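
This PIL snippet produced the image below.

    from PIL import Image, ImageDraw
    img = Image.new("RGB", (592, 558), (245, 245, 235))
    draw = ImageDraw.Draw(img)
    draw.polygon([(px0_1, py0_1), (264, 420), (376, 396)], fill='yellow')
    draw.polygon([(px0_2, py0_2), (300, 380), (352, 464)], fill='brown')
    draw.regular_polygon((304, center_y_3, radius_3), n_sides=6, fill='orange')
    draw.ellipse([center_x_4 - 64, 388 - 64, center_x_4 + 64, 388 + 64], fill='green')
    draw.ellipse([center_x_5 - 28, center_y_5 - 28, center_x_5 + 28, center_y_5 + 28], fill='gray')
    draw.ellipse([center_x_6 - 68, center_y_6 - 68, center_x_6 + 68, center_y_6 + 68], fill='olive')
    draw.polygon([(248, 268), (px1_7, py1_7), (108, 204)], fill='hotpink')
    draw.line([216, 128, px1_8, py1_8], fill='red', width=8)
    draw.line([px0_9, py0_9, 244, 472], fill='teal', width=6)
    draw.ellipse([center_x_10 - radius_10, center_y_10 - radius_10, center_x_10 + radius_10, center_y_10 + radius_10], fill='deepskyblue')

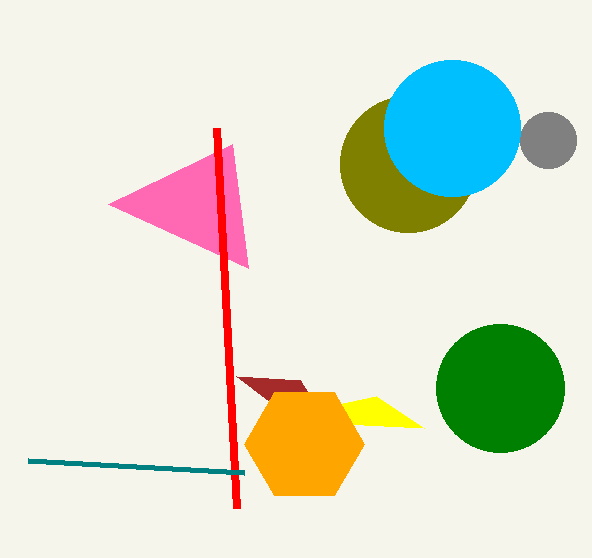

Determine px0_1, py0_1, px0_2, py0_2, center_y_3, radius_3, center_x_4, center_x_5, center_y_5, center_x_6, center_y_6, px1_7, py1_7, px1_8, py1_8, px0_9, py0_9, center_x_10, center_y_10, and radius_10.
px0_1 = 424
py0_1 = 428
px0_2 = 236
py0_2 = 376
center_y_3 = 444
radius_3 = 60
center_x_4 = 500
center_x_5 = 548
center_y_5 = 140
center_x_6 = 408
center_y_6 = 164
px1_7 = 232
py1_7 = 144
px1_8 = 236
py1_8 = 508
px0_9 = 28
py0_9 = 460
center_x_10 = 452
center_y_10 = 128
radius_10 = 68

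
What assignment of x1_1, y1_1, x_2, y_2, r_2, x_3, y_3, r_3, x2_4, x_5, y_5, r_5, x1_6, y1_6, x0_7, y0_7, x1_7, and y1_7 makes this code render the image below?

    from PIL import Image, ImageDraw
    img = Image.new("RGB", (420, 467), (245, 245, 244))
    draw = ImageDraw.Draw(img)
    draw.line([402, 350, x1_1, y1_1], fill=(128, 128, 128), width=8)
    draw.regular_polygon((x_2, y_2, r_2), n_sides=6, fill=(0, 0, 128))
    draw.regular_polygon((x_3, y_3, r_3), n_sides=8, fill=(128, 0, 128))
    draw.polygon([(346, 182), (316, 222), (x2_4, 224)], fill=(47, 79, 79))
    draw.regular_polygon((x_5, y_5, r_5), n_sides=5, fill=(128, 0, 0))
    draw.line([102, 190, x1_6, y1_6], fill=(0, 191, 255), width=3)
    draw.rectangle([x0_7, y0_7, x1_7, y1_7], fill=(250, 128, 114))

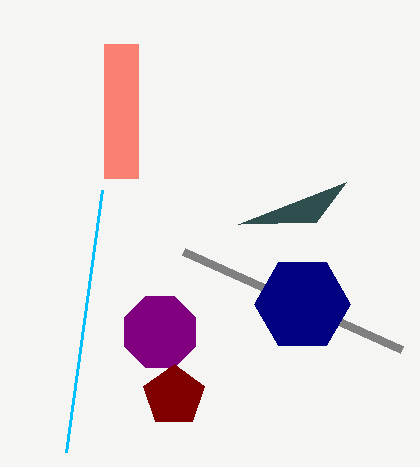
x1_1 = 184, y1_1 = 252, x_2 = 302, y_2 = 304, r_2 = 48, x_3 = 160, y_3 = 332, r_3 = 38, x2_4 = 238, x_5 = 174, y_5 = 396, r_5 = 32, x1_6 = 66, y1_6 = 452, x0_7 = 104, y0_7 = 44, x1_7 = 138, y1_7 = 178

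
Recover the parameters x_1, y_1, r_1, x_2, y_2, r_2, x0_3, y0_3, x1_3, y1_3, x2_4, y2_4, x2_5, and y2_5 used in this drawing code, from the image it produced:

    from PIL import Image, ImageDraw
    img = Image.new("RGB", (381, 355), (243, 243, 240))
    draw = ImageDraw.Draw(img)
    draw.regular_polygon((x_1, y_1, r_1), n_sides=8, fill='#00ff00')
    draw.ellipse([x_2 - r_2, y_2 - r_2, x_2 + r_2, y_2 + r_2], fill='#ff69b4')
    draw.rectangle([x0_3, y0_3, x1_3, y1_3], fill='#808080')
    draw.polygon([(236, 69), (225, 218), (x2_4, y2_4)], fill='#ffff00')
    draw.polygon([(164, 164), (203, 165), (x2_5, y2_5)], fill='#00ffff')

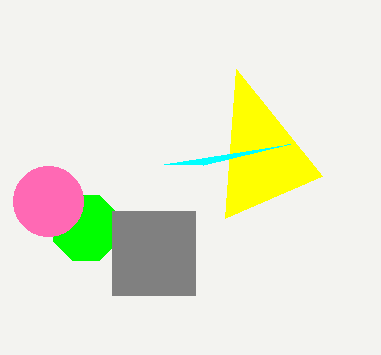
x_1 = 86; y_1 = 228; r_1 = 35; x_2 = 48; y_2 = 201; r_2 = 35; x0_3 = 112; y0_3 = 211; x1_3 = 195; y1_3 = 295; x2_4 = 322; y2_4 = 176; x2_5 = 290; y2_5 = 144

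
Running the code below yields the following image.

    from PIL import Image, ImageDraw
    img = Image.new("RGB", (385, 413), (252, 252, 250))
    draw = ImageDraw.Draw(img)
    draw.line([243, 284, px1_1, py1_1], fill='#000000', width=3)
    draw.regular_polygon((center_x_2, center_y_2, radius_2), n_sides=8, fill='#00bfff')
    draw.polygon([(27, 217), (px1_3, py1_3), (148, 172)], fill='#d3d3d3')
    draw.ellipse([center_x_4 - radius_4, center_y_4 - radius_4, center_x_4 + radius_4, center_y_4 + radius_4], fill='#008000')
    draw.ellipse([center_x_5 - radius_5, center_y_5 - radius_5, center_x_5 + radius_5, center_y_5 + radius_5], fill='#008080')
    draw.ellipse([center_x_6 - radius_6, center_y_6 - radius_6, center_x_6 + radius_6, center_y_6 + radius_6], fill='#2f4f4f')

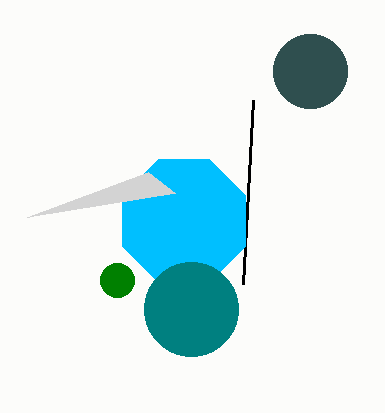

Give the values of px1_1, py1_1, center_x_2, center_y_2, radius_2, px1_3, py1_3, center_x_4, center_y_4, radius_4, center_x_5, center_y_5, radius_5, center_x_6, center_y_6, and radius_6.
px1_1 = 253
py1_1 = 100
center_x_2 = 184
center_y_2 = 221
radius_2 = 67
px1_3 = 175
py1_3 = 193
center_x_4 = 117
center_y_4 = 280
radius_4 = 17
center_x_5 = 191
center_y_5 = 309
radius_5 = 47
center_x_6 = 310
center_y_6 = 71
radius_6 = 37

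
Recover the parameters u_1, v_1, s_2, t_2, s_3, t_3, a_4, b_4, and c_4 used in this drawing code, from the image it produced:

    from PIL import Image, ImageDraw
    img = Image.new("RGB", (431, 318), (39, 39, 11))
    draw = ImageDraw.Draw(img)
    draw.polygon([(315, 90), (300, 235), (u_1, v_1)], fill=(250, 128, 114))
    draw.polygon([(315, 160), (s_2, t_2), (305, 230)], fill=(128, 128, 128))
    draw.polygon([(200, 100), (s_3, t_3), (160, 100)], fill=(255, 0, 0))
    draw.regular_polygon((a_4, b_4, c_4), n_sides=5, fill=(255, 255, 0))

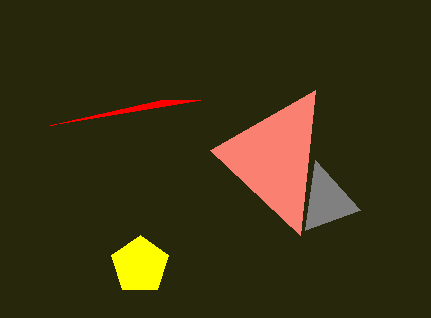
u_1 = 210
v_1 = 150
s_2 = 360
t_2 = 210
s_3 = 50
t_3 = 125
a_4 = 140
b_4 = 265
c_4 = 30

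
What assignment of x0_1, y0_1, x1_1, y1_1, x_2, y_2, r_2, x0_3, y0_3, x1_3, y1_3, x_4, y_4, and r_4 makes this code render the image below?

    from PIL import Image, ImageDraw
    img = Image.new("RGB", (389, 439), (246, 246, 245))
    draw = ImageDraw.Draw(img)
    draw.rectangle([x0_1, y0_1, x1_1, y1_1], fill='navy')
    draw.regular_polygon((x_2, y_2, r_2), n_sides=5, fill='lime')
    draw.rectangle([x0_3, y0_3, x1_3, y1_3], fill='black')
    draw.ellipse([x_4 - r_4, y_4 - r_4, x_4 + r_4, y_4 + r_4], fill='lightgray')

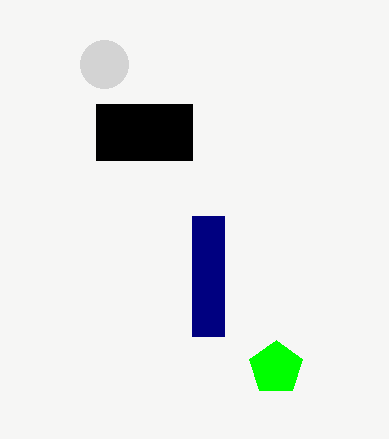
x0_1 = 192
y0_1 = 216
x1_1 = 224
y1_1 = 336
x_2 = 276
y_2 = 368
r_2 = 28
x0_3 = 96
y0_3 = 104
x1_3 = 192
y1_3 = 160
x_4 = 104
y_4 = 64
r_4 = 24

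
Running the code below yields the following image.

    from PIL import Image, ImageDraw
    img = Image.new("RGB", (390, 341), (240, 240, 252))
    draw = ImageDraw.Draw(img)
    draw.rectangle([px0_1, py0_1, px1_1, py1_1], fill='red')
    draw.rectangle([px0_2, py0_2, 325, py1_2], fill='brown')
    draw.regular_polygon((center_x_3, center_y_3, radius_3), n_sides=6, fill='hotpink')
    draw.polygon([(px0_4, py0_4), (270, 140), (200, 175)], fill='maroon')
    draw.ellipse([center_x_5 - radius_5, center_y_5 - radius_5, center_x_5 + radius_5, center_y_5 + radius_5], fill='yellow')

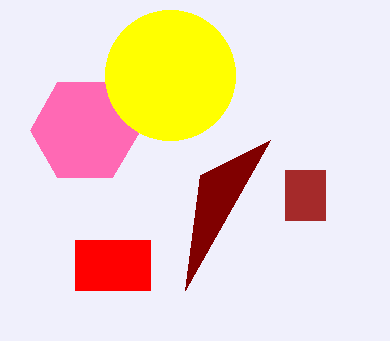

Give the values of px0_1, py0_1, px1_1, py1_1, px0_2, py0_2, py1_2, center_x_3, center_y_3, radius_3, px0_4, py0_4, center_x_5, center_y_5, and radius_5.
px0_1 = 75; py0_1 = 240; px1_1 = 150; py1_1 = 290; px0_2 = 285; py0_2 = 170; py1_2 = 220; center_x_3 = 85; center_y_3 = 130; radius_3 = 55; px0_4 = 185; py0_4 = 290; center_x_5 = 170; center_y_5 = 75; radius_5 = 65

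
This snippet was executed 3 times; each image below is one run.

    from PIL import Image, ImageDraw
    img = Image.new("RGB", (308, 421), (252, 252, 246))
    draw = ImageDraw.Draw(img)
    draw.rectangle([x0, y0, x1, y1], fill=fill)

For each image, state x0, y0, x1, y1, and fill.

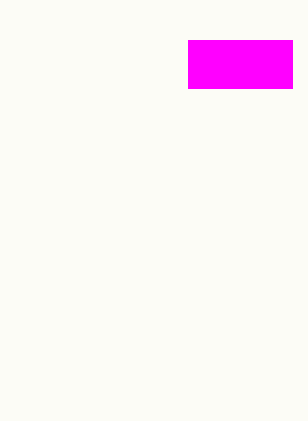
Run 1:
x0 = 188; y0 = 40; x1 = 292; y1 = 88; fill = 'magenta'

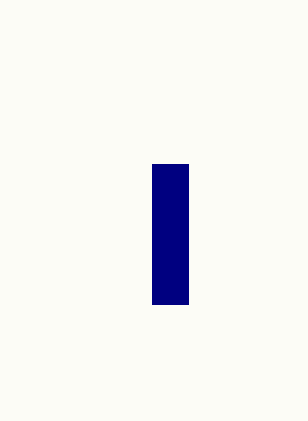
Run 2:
x0 = 152; y0 = 164; x1 = 188; y1 = 304; fill = 'navy'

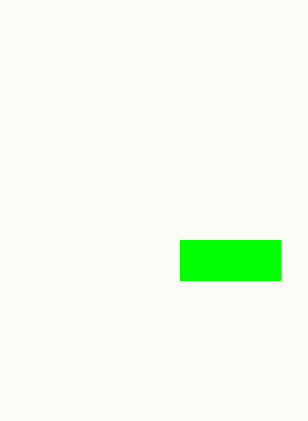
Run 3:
x0 = 180; y0 = 240; x1 = 280; y1 = 280; fill = 'lime'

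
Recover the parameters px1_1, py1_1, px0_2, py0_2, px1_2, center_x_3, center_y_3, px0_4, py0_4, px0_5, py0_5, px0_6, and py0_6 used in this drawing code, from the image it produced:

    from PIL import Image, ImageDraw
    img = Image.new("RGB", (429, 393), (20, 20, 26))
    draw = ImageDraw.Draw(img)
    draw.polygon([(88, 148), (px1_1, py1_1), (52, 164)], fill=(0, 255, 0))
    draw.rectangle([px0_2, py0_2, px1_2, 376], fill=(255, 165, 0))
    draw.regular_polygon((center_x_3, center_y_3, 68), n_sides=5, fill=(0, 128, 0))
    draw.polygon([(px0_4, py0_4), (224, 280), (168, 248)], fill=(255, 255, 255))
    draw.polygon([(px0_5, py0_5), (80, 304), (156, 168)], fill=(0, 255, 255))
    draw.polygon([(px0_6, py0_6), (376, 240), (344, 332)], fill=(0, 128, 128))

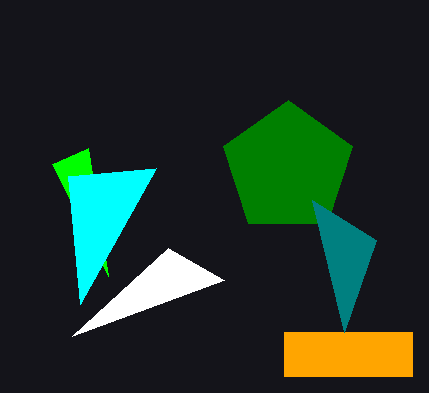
px1_1 = 108
py1_1 = 276
px0_2 = 284
py0_2 = 332
px1_2 = 412
center_x_3 = 288
center_y_3 = 168
px0_4 = 72
py0_4 = 336
px0_5 = 68
py0_5 = 176
px0_6 = 312
py0_6 = 200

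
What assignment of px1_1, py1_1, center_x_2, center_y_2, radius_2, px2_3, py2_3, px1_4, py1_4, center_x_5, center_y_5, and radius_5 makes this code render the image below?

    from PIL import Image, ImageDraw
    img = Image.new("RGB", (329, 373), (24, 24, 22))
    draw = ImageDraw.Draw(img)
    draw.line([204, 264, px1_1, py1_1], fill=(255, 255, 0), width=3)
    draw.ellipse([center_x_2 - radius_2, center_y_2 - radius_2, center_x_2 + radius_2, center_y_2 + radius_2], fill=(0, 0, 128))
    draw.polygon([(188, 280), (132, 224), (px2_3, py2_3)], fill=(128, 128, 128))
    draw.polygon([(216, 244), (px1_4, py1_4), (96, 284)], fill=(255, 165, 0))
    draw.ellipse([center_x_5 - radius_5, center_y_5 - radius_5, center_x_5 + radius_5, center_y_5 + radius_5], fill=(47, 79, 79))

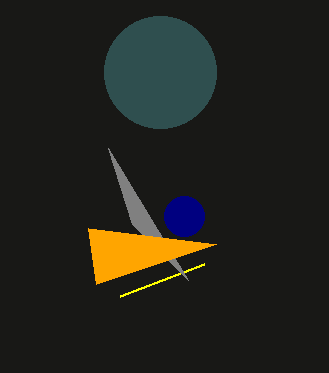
px1_1 = 120
py1_1 = 296
center_x_2 = 184
center_y_2 = 216
radius_2 = 20
px2_3 = 108
py2_3 = 148
px1_4 = 88
py1_4 = 228
center_x_5 = 160
center_y_5 = 72
radius_5 = 56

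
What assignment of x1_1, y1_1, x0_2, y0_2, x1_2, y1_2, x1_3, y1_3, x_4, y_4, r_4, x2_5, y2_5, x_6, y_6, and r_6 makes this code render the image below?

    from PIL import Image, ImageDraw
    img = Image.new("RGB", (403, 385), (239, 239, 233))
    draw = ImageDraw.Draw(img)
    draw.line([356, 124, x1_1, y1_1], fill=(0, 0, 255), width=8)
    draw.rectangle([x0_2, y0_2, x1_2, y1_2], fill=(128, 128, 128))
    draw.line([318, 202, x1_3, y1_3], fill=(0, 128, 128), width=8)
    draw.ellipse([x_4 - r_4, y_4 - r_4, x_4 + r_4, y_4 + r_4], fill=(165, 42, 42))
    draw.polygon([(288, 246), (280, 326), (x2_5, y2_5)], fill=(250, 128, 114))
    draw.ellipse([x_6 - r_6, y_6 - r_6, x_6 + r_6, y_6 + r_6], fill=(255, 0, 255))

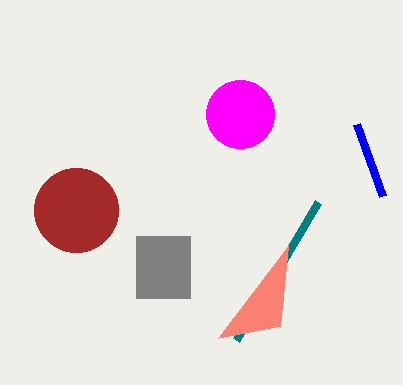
x1_1 = 382
y1_1 = 196
x0_2 = 136
y0_2 = 236
x1_2 = 190
y1_2 = 298
x1_3 = 236
y1_3 = 340
x_4 = 76
y_4 = 210
r_4 = 42
x2_5 = 218
y2_5 = 338
x_6 = 240
y_6 = 114
r_6 = 34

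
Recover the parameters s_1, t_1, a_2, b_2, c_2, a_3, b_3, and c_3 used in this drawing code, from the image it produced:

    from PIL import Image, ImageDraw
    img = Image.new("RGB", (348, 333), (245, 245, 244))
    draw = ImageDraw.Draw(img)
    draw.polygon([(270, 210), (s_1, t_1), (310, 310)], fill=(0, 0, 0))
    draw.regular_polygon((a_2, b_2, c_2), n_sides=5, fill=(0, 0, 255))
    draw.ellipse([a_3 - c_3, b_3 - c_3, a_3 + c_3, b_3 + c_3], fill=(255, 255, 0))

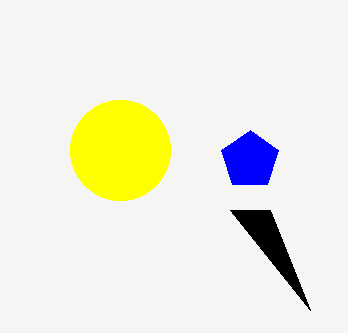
s_1 = 230
t_1 = 210
a_2 = 250
b_2 = 160
c_2 = 30
a_3 = 120
b_3 = 150
c_3 = 50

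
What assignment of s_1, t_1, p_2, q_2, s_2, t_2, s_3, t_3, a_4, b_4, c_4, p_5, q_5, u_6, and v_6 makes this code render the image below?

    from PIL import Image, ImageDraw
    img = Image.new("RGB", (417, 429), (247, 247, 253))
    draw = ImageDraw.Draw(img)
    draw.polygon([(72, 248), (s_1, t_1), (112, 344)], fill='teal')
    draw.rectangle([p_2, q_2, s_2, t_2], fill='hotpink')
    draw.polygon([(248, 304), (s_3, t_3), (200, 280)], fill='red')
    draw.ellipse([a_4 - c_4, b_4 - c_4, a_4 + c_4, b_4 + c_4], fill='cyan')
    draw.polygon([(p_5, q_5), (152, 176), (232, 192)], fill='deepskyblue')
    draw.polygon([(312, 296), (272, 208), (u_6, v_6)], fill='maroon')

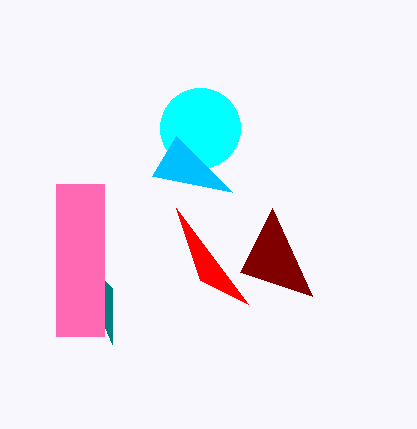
s_1 = 112
t_1 = 288
p_2 = 56
q_2 = 184
s_2 = 104
t_2 = 336
s_3 = 176
t_3 = 208
a_4 = 200
b_4 = 128
c_4 = 40
p_5 = 176
q_5 = 136
u_6 = 240
v_6 = 272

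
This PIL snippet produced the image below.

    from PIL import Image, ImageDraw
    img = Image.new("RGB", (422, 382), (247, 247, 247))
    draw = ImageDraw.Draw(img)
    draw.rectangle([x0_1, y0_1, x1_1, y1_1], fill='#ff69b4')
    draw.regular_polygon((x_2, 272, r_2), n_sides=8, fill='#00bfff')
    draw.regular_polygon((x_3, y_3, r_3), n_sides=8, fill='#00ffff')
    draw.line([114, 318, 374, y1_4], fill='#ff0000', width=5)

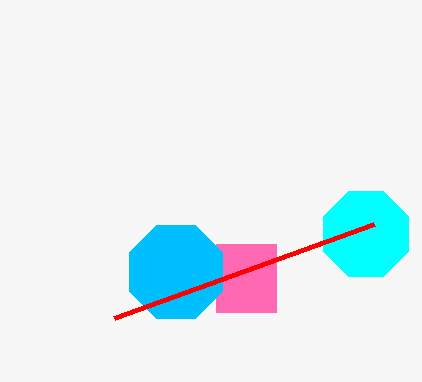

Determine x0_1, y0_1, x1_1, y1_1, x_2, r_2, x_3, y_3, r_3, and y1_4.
x0_1 = 216, y0_1 = 244, x1_1 = 276, y1_1 = 312, x_2 = 176, r_2 = 50, x_3 = 366, y_3 = 234, r_3 = 46, y1_4 = 224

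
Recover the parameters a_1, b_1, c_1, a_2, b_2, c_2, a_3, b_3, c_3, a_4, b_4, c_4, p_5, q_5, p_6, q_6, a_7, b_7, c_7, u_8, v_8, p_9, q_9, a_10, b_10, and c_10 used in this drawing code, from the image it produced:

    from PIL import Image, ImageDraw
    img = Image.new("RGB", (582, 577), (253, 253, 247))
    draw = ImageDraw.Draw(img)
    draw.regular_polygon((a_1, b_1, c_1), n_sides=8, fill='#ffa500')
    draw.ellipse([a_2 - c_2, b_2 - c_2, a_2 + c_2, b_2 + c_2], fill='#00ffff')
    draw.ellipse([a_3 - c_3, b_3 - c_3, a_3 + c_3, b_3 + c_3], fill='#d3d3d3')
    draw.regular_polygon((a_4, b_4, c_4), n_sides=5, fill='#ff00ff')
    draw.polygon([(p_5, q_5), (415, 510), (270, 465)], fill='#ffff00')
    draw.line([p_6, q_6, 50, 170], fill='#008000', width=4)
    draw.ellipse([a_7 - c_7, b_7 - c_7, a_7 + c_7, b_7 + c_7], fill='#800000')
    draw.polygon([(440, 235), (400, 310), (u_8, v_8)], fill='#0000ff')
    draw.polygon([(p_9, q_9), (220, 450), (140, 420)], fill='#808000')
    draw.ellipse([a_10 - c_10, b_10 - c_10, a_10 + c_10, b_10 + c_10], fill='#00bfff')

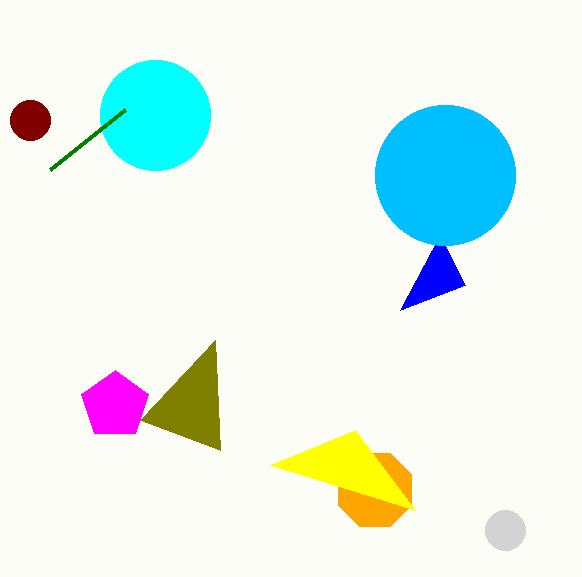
a_1 = 375; b_1 = 490; c_1 = 40; a_2 = 155; b_2 = 115; c_2 = 55; a_3 = 505; b_3 = 530; c_3 = 20; a_4 = 115; b_4 = 405; c_4 = 35; p_5 = 355; q_5 = 430; p_6 = 125; q_6 = 110; a_7 = 30; b_7 = 120; c_7 = 20; u_8 = 465; v_8 = 285; p_9 = 215; q_9 = 340; a_10 = 445; b_10 = 175; c_10 = 70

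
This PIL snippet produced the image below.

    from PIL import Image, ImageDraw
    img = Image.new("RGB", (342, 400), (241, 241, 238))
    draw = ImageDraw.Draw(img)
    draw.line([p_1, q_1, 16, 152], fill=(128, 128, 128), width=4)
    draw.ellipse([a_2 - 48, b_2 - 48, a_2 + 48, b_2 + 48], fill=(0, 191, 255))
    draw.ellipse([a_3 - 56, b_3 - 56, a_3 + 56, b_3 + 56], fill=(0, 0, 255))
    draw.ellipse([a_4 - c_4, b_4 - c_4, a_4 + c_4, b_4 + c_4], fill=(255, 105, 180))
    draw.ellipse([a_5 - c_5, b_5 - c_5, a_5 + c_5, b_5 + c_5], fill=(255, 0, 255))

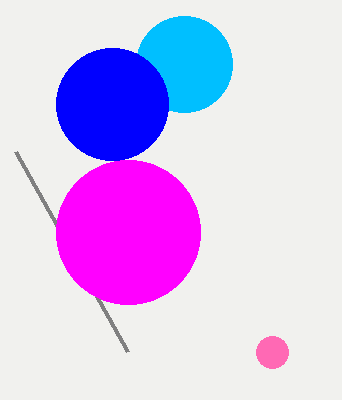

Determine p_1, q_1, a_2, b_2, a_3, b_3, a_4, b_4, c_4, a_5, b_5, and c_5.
p_1 = 128; q_1 = 352; a_2 = 184; b_2 = 64; a_3 = 112; b_3 = 104; a_4 = 272; b_4 = 352; c_4 = 16; a_5 = 128; b_5 = 232; c_5 = 72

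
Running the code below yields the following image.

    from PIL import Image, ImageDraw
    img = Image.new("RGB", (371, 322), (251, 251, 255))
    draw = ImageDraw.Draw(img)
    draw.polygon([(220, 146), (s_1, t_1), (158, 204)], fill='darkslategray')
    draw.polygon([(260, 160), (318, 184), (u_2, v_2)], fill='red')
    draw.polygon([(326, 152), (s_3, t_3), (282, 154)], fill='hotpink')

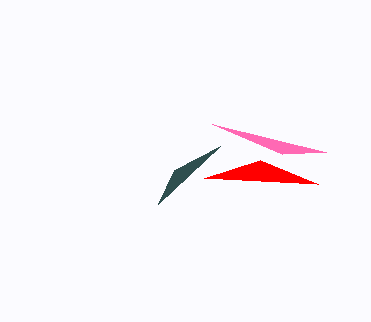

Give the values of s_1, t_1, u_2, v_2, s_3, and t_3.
s_1 = 174, t_1 = 170, u_2 = 204, v_2 = 178, s_3 = 212, t_3 = 124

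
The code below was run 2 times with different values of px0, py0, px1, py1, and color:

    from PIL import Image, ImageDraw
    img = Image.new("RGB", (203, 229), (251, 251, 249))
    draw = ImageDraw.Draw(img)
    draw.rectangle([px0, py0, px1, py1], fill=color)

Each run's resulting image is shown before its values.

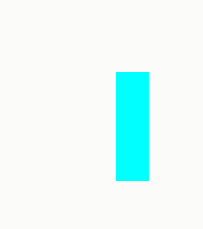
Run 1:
px0 = 116; py0 = 72; px1 = 148; py1 = 180; color = 'cyan'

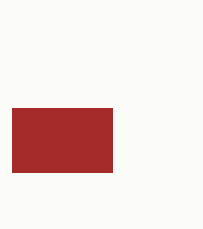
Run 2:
px0 = 12; py0 = 108; px1 = 112; py1 = 172; color = 'brown'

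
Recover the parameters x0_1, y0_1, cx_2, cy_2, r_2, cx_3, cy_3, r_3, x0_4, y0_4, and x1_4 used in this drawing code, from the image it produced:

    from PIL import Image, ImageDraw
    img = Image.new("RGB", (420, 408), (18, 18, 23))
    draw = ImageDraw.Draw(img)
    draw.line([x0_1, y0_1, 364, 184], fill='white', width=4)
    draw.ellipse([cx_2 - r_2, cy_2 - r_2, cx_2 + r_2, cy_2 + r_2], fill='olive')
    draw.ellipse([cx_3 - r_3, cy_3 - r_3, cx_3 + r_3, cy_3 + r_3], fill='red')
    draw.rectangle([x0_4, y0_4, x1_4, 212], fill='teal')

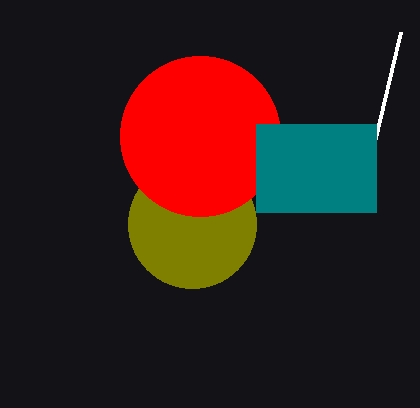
x0_1 = 400, y0_1 = 32, cx_2 = 192, cy_2 = 224, r_2 = 64, cx_3 = 200, cy_3 = 136, r_3 = 80, x0_4 = 256, y0_4 = 124, x1_4 = 376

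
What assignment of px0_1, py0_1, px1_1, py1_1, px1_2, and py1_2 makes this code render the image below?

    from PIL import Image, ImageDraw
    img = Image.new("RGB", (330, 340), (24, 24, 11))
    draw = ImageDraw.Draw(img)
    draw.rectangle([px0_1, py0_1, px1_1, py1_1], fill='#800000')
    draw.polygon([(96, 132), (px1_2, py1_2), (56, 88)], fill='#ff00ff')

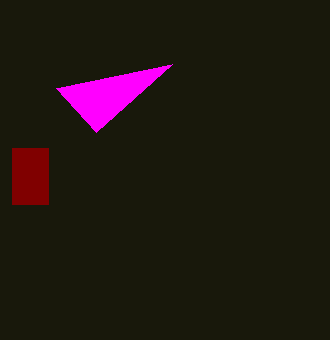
px0_1 = 12, py0_1 = 148, px1_1 = 48, py1_1 = 204, px1_2 = 172, py1_2 = 64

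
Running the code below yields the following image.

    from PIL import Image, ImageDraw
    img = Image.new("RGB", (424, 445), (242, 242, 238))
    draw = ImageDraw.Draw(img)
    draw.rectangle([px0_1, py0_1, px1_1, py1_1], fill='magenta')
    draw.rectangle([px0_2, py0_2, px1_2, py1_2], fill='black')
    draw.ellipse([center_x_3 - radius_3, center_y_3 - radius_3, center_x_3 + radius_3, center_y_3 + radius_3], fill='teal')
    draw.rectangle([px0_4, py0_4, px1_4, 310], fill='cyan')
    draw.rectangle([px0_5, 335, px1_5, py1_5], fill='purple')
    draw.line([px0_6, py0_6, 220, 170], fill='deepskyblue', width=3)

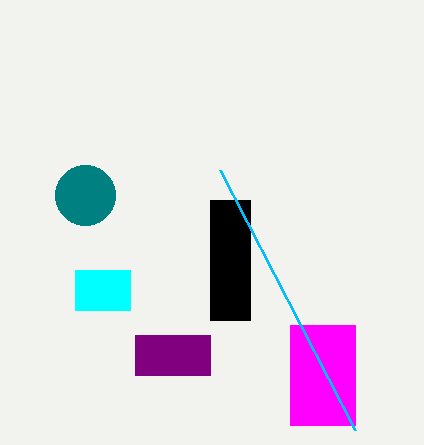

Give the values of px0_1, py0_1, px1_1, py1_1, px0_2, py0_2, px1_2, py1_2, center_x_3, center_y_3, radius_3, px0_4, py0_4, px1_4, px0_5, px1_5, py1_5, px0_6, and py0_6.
px0_1 = 290
py0_1 = 325
px1_1 = 355
py1_1 = 425
px0_2 = 210
py0_2 = 200
px1_2 = 250
py1_2 = 320
center_x_3 = 85
center_y_3 = 195
radius_3 = 30
px0_4 = 75
py0_4 = 270
px1_4 = 130
px0_5 = 135
px1_5 = 210
py1_5 = 375
px0_6 = 355
py0_6 = 430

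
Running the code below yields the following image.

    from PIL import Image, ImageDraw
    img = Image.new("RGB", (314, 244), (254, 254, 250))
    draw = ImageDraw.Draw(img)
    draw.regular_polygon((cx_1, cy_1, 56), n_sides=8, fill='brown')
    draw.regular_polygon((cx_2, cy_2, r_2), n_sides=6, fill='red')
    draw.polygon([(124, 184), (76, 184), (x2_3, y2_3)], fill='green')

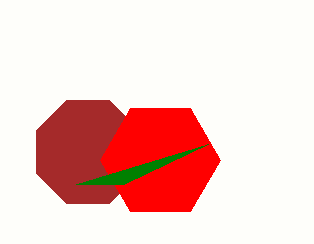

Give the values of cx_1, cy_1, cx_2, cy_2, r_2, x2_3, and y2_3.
cx_1 = 88
cy_1 = 152
cx_2 = 160
cy_2 = 160
r_2 = 60
x2_3 = 208
y2_3 = 144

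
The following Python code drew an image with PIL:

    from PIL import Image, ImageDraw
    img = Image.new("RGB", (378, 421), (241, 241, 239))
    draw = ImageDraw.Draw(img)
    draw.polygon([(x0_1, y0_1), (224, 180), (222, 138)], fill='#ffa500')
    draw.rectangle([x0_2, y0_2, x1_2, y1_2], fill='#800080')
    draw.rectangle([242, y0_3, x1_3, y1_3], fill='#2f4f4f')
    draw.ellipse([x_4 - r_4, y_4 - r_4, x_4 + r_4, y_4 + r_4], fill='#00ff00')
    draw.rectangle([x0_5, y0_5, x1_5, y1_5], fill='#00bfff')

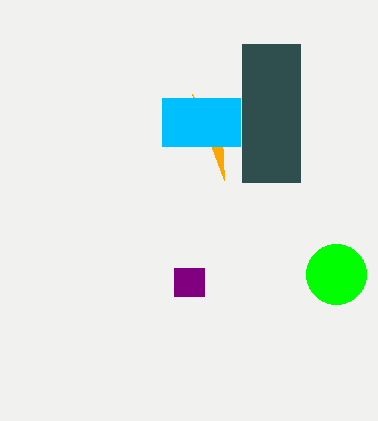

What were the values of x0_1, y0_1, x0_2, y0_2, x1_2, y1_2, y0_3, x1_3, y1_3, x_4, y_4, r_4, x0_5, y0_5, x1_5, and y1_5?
x0_1 = 192; y0_1 = 94; x0_2 = 174; y0_2 = 268; x1_2 = 204; y1_2 = 296; y0_3 = 44; x1_3 = 300; y1_3 = 182; x_4 = 336; y_4 = 274; r_4 = 30; x0_5 = 162; y0_5 = 98; x1_5 = 240; y1_5 = 146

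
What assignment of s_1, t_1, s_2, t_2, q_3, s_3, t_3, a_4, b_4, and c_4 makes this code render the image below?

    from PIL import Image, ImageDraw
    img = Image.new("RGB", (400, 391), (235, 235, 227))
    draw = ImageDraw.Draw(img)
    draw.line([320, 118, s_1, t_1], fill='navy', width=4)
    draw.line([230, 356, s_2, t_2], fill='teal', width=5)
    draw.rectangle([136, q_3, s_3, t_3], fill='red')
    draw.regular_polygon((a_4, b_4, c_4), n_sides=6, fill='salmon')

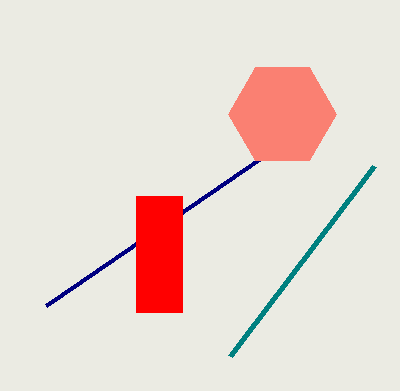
s_1 = 46
t_1 = 306
s_2 = 374
t_2 = 166
q_3 = 196
s_3 = 182
t_3 = 312
a_4 = 282
b_4 = 114
c_4 = 54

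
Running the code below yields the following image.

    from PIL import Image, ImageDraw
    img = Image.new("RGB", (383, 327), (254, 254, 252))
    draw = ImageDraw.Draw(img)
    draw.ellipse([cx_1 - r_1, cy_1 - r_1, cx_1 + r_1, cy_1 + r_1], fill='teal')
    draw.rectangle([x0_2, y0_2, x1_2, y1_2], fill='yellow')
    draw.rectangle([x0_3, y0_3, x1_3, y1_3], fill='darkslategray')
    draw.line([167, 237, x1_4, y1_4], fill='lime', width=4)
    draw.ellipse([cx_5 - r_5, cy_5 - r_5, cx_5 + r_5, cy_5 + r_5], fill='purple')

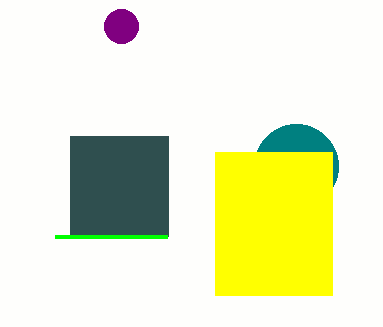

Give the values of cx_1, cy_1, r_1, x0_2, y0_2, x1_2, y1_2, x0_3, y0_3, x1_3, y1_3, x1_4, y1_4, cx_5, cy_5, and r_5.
cx_1 = 296, cy_1 = 166, r_1 = 42, x0_2 = 215, y0_2 = 152, x1_2 = 332, y1_2 = 295, x0_3 = 70, y0_3 = 136, x1_3 = 168, y1_3 = 236, x1_4 = 55, y1_4 = 237, cx_5 = 121, cy_5 = 26, r_5 = 17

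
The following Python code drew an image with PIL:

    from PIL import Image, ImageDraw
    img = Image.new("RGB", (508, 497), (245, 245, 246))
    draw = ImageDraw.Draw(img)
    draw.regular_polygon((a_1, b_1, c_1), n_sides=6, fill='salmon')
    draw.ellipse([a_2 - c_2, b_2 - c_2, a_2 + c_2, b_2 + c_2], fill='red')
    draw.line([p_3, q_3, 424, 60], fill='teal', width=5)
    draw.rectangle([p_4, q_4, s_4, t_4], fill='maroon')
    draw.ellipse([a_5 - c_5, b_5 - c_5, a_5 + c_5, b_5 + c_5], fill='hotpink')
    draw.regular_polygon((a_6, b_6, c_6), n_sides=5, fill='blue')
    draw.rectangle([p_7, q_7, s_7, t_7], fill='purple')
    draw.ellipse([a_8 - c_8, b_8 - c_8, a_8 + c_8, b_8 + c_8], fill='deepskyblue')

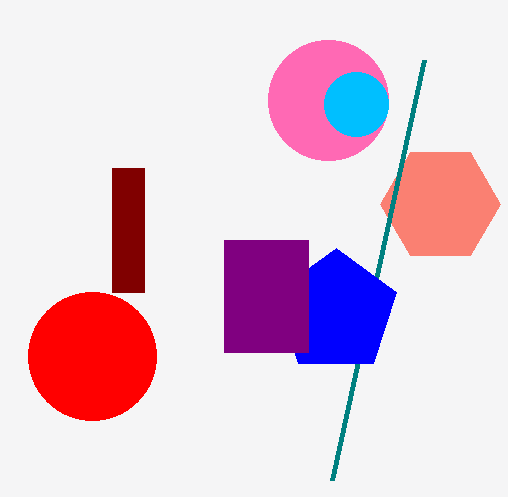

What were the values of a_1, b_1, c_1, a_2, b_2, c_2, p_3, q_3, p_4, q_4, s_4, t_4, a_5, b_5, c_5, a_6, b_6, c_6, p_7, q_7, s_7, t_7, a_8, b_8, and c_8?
a_1 = 440
b_1 = 204
c_1 = 60
a_2 = 92
b_2 = 356
c_2 = 64
p_3 = 332
q_3 = 480
p_4 = 112
q_4 = 168
s_4 = 144
t_4 = 292
a_5 = 328
b_5 = 100
c_5 = 60
a_6 = 336
b_6 = 312
c_6 = 64
p_7 = 224
q_7 = 240
s_7 = 308
t_7 = 352
a_8 = 356
b_8 = 104
c_8 = 32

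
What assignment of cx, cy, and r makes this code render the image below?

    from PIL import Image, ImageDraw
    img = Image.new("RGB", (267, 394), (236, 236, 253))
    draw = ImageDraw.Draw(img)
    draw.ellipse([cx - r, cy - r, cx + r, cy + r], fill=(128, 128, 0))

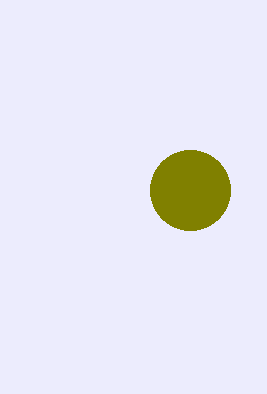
cx = 190, cy = 190, r = 40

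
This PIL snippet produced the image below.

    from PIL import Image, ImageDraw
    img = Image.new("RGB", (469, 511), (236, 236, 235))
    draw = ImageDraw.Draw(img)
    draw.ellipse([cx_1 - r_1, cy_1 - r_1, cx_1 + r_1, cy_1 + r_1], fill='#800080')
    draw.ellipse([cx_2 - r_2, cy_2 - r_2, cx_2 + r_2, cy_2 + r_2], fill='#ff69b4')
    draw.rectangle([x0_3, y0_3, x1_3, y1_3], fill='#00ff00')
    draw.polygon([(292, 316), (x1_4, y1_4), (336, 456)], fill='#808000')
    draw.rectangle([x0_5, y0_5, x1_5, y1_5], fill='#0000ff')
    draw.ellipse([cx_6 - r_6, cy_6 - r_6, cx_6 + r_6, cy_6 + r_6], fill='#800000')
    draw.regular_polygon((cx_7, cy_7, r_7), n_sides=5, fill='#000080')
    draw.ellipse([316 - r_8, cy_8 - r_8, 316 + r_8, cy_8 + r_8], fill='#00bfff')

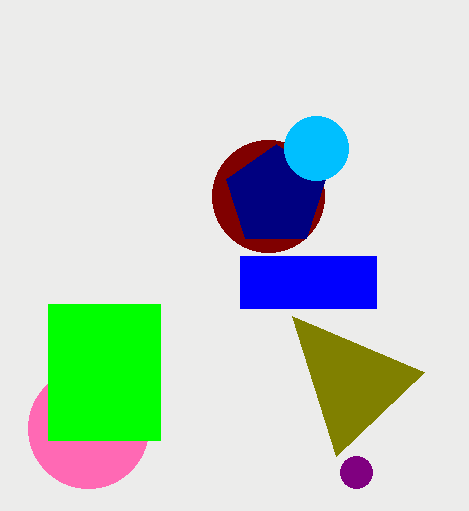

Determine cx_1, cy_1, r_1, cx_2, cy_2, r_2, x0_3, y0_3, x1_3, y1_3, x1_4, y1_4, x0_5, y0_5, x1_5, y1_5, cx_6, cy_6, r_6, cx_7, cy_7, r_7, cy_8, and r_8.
cx_1 = 356, cy_1 = 472, r_1 = 16, cx_2 = 88, cy_2 = 428, r_2 = 60, x0_3 = 48, y0_3 = 304, x1_3 = 160, y1_3 = 440, x1_4 = 424, y1_4 = 372, x0_5 = 240, y0_5 = 256, x1_5 = 376, y1_5 = 308, cx_6 = 268, cy_6 = 196, r_6 = 56, cx_7 = 276, cy_7 = 196, r_7 = 52, cy_8 = 148, r_8 = 32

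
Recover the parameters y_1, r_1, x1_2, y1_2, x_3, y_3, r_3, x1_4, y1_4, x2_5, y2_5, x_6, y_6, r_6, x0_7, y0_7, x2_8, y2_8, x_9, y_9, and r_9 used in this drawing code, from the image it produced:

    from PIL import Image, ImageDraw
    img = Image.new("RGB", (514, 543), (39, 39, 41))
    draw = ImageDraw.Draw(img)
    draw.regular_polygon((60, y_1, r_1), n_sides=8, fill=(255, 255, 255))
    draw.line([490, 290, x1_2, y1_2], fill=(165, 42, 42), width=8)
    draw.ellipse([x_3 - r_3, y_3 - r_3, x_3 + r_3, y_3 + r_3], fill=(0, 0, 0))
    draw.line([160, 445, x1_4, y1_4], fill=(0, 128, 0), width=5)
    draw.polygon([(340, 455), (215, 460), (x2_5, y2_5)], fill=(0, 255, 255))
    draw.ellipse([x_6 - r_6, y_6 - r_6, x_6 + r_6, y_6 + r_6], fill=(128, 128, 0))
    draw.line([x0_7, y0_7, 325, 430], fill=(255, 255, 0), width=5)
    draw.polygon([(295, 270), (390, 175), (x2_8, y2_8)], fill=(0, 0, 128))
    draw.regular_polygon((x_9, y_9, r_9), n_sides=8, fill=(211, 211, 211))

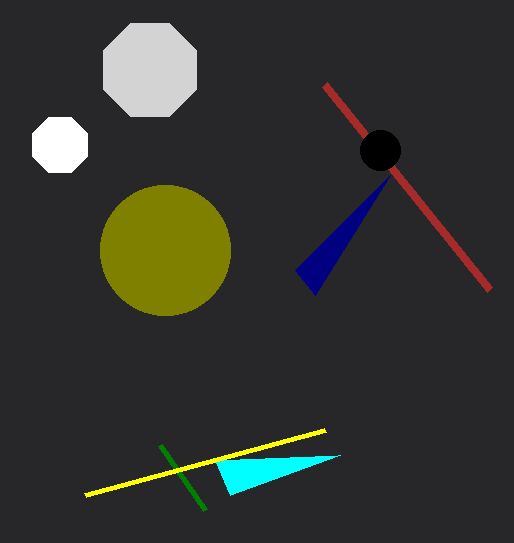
y_1 = 145; r_1 = 30; x1_2 = 325; y1_2 = 85; x_3 = 380; y_3 = 150; r_3 = 20; x1_4 = 205; y1_4 = 510; x2_5 = 230; y2_5 = 495; x_6 = 165; y_6 = 250; r_6 = 65; x0_7 = 85; y0_7 = 495; x2_8 = 315; y2_8 = 295; x_9 = 150; y_9 = 70; r_9 = 50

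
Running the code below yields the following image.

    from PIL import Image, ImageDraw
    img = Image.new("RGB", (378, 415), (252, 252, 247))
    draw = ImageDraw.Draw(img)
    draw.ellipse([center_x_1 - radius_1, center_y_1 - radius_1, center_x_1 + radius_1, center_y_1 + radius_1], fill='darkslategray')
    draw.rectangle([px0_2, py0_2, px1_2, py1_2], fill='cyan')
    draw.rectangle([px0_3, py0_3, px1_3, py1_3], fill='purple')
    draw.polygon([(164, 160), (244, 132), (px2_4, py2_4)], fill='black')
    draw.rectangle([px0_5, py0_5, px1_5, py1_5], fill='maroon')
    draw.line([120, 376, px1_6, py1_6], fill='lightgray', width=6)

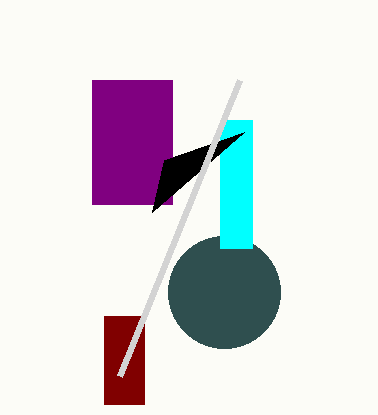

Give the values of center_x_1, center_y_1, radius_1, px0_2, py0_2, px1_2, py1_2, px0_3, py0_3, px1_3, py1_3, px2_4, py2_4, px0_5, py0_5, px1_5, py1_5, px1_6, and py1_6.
center_x_1 = 224
center_y_1 = 292
radius_1 = 56
px0_2 = 220
py0_2 = 120
px1_2 = 252
py1_2 = 248
px0_3 = 92
py0_3 = 80
px1_3 = 172
py1_3 = 204
px2_4 = 152
py2_4 = 212
px0_5 = 104
py0_5 = 316
px1_5 = 144
py1_5 = 404
px1_6 = 240
py1_6 = 80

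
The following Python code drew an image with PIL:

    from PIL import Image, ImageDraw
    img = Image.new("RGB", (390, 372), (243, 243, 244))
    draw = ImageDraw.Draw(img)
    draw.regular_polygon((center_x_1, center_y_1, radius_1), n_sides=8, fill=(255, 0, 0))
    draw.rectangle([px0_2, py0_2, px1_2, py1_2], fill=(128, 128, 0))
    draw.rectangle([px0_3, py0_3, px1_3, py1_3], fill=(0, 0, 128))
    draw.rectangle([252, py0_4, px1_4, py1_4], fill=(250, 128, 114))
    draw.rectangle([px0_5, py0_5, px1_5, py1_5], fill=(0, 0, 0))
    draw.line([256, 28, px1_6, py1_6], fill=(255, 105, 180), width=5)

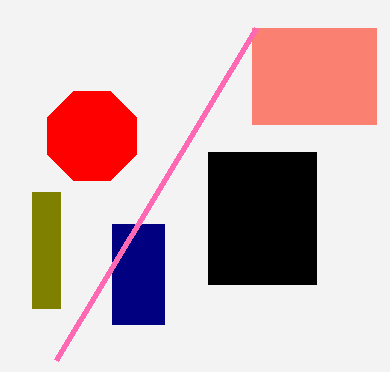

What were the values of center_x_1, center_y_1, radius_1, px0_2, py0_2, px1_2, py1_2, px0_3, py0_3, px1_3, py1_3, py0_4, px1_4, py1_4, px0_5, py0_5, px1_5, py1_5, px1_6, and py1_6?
center_x_1 = 92
center_y_1 = 136
radius_1 = 48
px0_2 = 32
py0_2 = 192
px1_2 = 60
py1_2 = 308
px0_3 = 112
py0_3 = 224
px1_3 = 164
py1_3 = 324
py0_4 = 28
px1_4 = 376
py1_4 = 124
px0_5 = 208
py0_5 = 152
px1_5 = 316
py1_5 = 284
px1_6 = 56
py1_6 = 360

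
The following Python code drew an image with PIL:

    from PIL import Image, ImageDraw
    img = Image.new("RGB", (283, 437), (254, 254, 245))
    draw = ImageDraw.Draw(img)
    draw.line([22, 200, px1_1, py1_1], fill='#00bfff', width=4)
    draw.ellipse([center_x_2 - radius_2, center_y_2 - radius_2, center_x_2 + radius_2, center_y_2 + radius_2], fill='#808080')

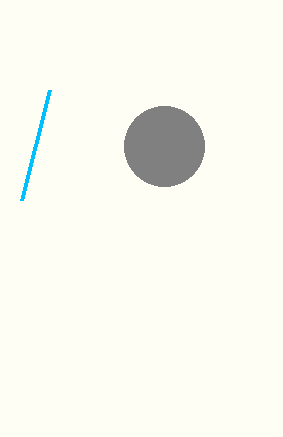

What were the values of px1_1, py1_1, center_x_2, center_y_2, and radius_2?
px1_1 = 50, py1_1 = 90, center_x_2 = 164, center_y_2 = 146, radius_2 = 40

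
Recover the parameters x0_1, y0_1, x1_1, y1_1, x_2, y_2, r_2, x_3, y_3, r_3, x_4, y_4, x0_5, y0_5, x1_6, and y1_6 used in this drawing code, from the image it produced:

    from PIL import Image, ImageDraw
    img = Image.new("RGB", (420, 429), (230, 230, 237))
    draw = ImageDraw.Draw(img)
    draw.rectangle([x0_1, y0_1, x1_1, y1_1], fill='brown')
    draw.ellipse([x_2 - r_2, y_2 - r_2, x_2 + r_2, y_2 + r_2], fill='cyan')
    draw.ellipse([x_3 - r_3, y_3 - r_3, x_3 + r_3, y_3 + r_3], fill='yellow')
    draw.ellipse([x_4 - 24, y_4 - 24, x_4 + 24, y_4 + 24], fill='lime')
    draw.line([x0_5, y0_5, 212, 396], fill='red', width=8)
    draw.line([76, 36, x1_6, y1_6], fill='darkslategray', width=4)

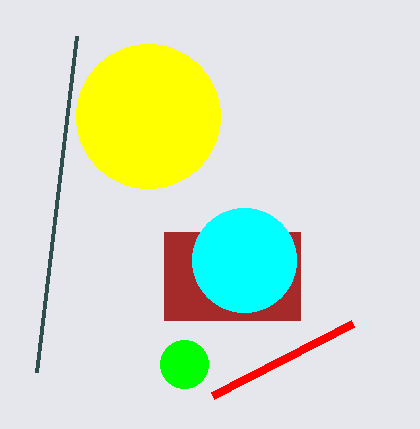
x0_1 = 164; y0_1 = 232; x1_1 = 300; y1_1 = 320; x_2 = 244; y_2 = 260; r_2 = 52; x_3 = 148; y_3 = 116; r_3 = 72; x_4 = 184; y_4 = 364; x0_5 = 352; y0_5 = 324; x1_6 = 36; y1_6 = 372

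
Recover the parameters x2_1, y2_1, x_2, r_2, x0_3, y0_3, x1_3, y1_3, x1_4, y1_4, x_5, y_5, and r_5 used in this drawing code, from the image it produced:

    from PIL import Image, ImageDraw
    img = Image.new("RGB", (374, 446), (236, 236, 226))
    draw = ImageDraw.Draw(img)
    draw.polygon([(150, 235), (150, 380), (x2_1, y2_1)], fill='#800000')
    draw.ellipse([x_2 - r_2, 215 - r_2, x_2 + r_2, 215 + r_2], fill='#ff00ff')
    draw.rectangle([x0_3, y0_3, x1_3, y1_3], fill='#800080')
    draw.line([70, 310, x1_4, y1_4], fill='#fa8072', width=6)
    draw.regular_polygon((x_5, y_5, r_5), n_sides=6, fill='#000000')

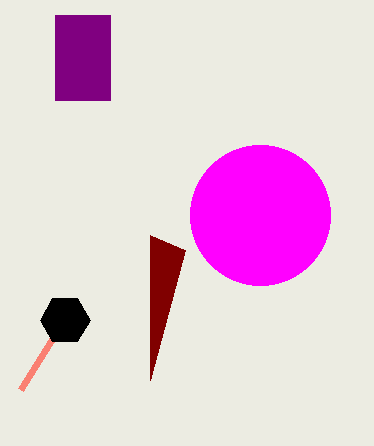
x2_1 = 185
y2_1 = 250
x_2 = 260
r_2 = 70
x0_3 = 55
y0_3 = 15
x1_3 = 110
y1_3 = 100
x1_4 = 20
y1_4 = 390
x_5 = 65
y_5 = 320
r_5 = 25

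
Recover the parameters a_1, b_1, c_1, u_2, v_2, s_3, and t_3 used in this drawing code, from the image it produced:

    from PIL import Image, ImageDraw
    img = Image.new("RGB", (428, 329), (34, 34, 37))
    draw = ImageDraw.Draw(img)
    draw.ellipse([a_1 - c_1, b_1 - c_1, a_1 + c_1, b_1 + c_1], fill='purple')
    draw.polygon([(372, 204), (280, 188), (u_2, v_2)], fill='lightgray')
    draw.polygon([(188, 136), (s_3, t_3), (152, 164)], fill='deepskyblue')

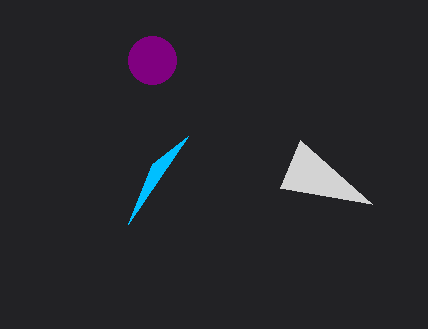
a_1 = 152, b_1 = 60, c_1 = 24, u_2 = 300, v_2 = 140, s_3 = 128, t_3 = 224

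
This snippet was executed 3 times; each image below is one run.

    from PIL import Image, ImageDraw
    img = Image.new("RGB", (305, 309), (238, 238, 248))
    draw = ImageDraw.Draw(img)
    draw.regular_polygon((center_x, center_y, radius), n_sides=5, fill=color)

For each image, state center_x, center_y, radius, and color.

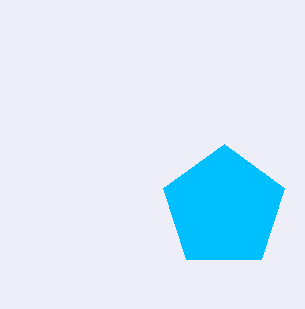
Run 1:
center_x = 224
center_y = 208
radius = 64
color = 'deepskyblue'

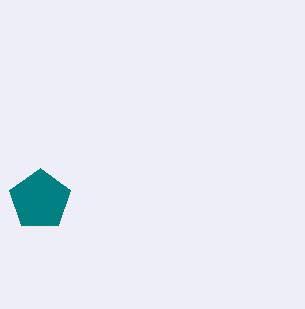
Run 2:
center_x = 40, center_y = 200, radius = 32, color = 'teal'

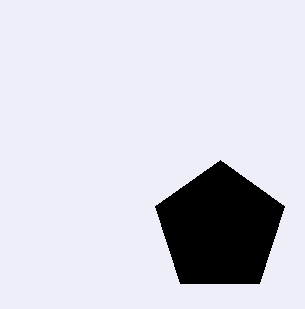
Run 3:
center_x = 220; center_y = 228; radius = 68; color = 'black'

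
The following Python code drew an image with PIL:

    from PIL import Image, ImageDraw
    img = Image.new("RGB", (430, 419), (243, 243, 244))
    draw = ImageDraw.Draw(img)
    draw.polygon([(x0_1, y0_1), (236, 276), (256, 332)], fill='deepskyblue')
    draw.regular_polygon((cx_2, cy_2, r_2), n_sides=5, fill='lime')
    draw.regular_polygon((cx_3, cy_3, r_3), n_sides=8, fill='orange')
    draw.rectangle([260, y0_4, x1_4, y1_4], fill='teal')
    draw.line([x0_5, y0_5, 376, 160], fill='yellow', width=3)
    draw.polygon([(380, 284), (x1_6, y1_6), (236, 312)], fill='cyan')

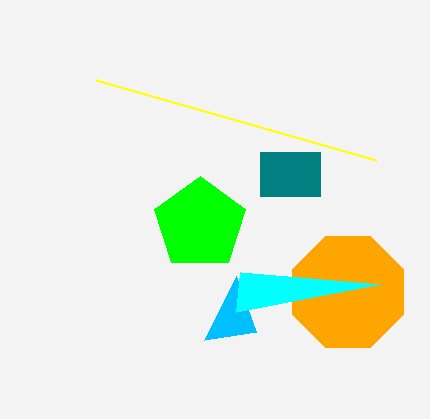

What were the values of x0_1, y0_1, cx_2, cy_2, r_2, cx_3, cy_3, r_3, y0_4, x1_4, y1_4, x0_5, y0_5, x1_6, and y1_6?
x0_1 = 204; y0_1 = 340; cx_2 = 200; cy_2 = 224; r_2 = 48; cx_3 = 348; cy_3 = 292; r_3 = 60; y0_4 = 152; x1_4 = 320; y1_4 = 196; x0_5 = 96; y0_5 = 80; x1_6 = 240; y1_6 = 272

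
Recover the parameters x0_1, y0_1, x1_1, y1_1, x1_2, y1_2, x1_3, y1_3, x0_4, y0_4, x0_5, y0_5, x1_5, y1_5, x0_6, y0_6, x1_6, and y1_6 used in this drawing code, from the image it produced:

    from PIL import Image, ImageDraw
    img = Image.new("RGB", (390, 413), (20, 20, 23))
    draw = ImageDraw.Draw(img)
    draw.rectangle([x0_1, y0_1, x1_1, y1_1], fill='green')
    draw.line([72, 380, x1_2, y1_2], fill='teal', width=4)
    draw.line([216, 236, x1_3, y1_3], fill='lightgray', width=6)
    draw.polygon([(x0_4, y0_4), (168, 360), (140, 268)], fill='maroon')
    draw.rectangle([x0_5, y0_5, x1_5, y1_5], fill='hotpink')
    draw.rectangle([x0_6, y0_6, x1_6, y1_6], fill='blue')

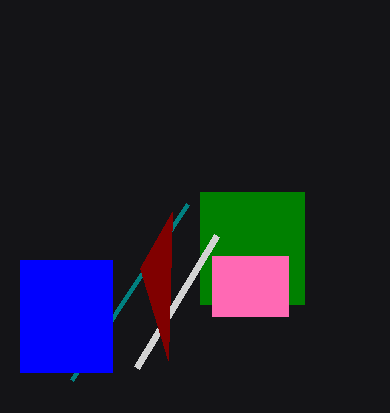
x0_1 = 200; y0_1 = 192; x1_1 = 304; y1_1 = 304; x1_2 = 188; y1_2 = 204; x1_3 = 136; y1_3 = 368; x0_4 = 172; y0_4 = 212; x0_5 = 212; y0_5 = 256; x1_5 = 288; y1_5 = 316; x0_6 = 20; y0_6 = 260; x1_6 = 112; y1_6 = 372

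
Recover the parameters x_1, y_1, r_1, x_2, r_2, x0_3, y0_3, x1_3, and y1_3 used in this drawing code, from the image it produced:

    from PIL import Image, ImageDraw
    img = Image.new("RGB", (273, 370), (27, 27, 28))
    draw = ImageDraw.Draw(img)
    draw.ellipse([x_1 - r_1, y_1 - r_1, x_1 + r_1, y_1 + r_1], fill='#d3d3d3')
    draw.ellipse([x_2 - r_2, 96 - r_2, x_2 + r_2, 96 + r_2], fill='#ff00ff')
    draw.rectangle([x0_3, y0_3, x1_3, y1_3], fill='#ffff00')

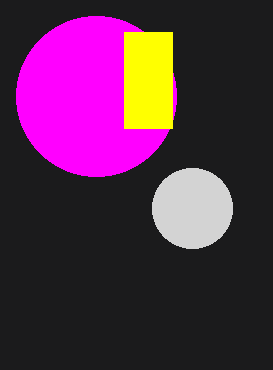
x_1 = 192; y_1 = 208; r_1 = 40; x_2 = 96; r_2 = 80; x0_3 = 124; y0_3 = 32; x1_3 = 172; y1_3 = 128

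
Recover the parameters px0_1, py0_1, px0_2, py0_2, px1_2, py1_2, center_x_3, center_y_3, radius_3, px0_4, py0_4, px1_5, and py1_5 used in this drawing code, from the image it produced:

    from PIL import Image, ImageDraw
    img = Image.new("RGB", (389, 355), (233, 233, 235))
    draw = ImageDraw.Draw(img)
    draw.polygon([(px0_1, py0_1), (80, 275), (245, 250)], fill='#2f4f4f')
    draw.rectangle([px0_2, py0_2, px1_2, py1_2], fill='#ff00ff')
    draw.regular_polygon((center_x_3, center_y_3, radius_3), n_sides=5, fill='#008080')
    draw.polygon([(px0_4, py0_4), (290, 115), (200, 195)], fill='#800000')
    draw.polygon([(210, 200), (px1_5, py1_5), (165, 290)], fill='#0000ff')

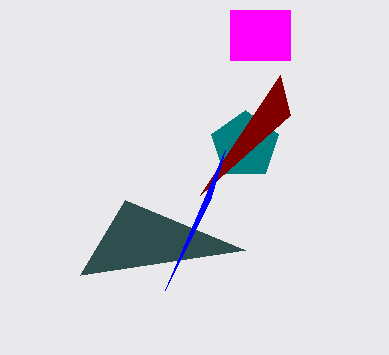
px0_1 = 125, py0_1 = 200, px0_2 = 230, py0_2 = 10, px1_2 = 290, py1_2 = 60, center_x_3 = 245, center_y_3 = 145, radius_3 = 35, px0_4 = 280, py0_4 = 75, px1_5 = 225, py1_5 = 150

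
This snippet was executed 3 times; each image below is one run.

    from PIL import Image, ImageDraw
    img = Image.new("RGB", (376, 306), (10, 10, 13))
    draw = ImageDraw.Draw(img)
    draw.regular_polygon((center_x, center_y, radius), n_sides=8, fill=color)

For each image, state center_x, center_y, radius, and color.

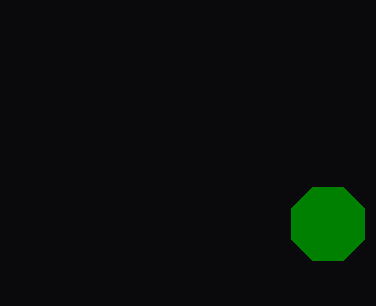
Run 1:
center_x = 328; center_y = 224; radius = 40; color = 'green'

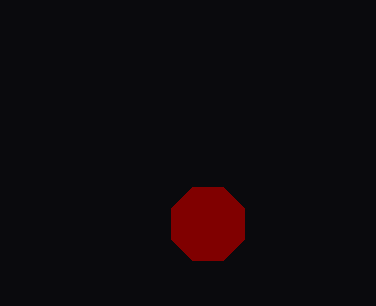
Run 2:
center_x = 208
center_y = 224
radius = 40
color = 'maroon'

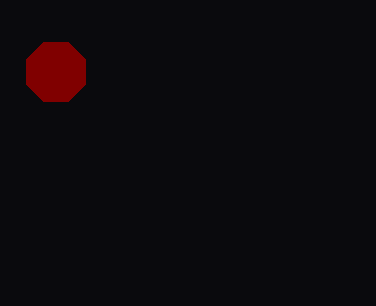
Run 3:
center_x = 56, center_y = 72, radius = 32, color = 'maroon'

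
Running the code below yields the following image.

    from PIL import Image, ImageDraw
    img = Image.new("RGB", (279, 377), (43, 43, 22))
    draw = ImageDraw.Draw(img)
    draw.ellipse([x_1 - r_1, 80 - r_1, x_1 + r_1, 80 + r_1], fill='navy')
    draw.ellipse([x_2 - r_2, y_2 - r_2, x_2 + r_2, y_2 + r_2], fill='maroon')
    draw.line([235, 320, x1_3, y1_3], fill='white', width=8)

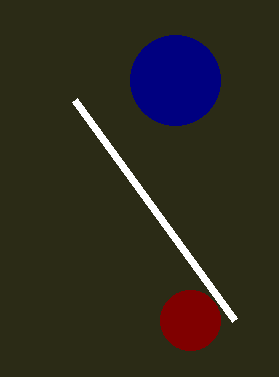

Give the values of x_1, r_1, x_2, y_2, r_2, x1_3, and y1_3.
x_1 = 175; r_1 = 45; x_2 = 190; y_2 = 320; r_2 = 30; x1_3 = 75; y1_3 = 100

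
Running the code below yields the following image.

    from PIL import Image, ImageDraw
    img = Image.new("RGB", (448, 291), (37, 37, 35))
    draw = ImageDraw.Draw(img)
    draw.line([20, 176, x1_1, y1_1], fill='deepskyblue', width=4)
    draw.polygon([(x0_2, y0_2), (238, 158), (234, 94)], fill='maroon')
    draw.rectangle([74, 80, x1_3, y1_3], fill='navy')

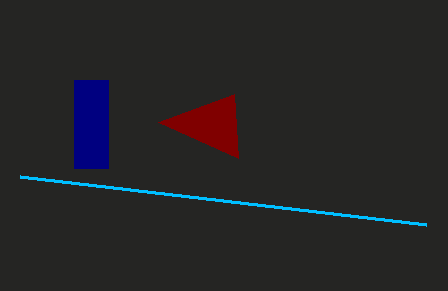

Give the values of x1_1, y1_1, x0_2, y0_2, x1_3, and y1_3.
x1_1 = 426; y1_1 = 224; x0_2 = 158; y0_2 = 122; x1_3 = 108; y1_3 = 168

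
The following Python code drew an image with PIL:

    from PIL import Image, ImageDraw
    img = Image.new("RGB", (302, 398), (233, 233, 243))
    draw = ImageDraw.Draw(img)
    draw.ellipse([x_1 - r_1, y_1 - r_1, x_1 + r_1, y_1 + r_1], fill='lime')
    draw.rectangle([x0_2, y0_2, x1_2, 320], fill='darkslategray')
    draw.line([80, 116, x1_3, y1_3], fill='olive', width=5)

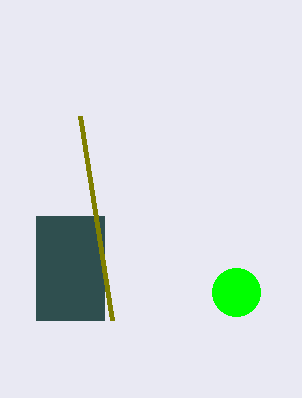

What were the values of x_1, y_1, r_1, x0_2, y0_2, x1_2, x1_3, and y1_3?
x_1 = 236
y_1 = 292
r_1 = 24
x0_2 = 36
y0_2 = 216
x1_2 = 104
x1_3 = 112
y1_3 = 320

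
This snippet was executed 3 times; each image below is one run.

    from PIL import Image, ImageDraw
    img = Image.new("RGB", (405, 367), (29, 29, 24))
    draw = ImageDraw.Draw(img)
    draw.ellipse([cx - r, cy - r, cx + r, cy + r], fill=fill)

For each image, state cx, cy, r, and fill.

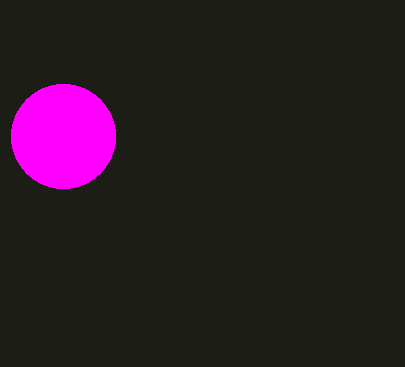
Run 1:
cx = 63, cy = 136, r = 52, fill = 'magenta'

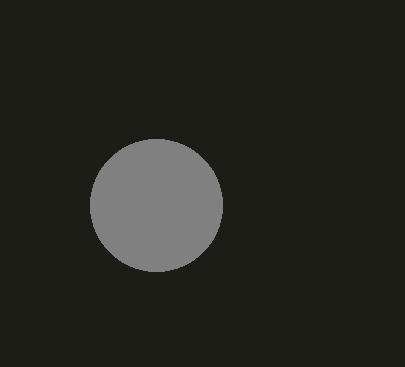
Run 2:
cx = 156, cy = 205, r = 66, fill = 'gray'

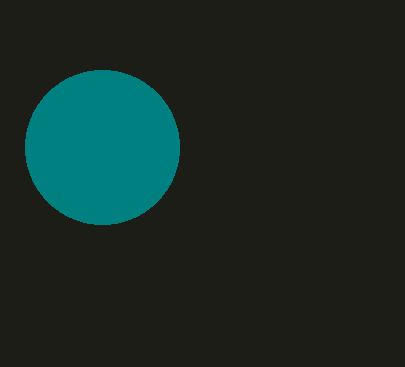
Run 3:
cx = 102; cy = 147; r = 77; fill = 'teal'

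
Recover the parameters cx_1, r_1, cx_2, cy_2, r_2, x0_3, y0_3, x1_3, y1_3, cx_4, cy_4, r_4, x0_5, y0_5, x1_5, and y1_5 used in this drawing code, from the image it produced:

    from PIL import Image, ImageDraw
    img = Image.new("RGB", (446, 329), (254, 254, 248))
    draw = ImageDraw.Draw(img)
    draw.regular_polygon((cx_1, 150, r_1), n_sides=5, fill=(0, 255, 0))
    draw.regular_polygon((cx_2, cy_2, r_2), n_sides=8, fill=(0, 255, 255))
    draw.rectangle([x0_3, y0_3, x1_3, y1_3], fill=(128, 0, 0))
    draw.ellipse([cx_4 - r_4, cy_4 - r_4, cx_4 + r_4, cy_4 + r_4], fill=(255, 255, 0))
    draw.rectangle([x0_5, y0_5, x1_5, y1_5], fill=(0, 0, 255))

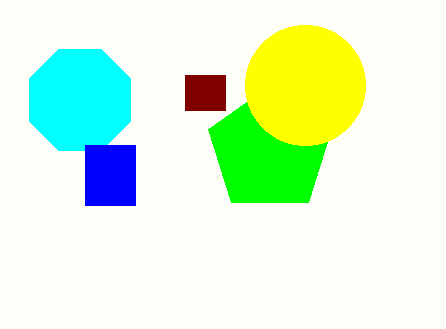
cx_1 = 270
r_1 = 65
cx_2 = 80
cy_2 = 100
r_2 = 55
x0_3 = 185
y0_3 = 75
x1_3 = 225
y1_3 = 110
cx_4 = 305
cy_4 = 85
r_4 = 60
x0_5 = 85
y0_5 = 145
x1_5 = 135
y1_5 = 205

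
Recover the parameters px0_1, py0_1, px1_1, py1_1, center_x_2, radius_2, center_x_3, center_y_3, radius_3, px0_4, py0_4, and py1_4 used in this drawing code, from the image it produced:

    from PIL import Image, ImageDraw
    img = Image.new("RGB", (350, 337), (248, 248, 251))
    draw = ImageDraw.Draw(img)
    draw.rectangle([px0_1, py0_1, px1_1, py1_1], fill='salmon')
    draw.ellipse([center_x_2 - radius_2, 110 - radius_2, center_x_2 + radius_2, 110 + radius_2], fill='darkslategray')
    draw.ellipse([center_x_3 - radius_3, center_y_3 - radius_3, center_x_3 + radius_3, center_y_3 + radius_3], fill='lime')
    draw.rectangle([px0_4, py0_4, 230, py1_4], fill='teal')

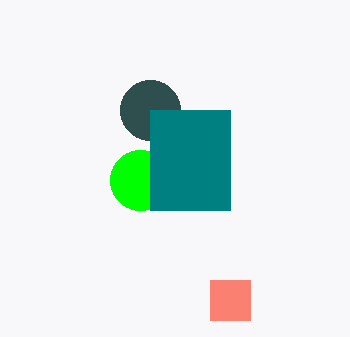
px0_1 = 210
py0_1 = 280
px1_1 = 250
py1_1 = 320
center_x_2 = 150
radius_2 = 30
center_x_3 = 140
center_y_3 = 180
radius_3 = 30
px0_4 = 150
py0_4 = 110
py1_4 = 210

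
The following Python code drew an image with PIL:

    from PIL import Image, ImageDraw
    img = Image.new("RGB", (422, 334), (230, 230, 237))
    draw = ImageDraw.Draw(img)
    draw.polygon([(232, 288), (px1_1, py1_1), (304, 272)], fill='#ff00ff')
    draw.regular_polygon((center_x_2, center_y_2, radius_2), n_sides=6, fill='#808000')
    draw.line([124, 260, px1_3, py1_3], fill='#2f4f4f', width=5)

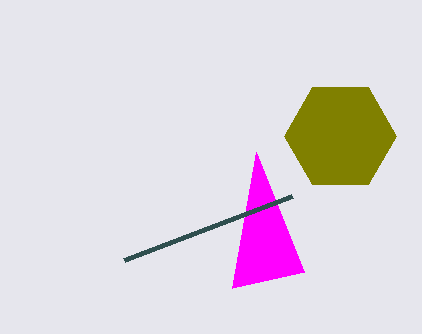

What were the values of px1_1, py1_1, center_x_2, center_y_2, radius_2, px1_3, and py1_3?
px1_1 = 256; py1_1 = 152; center_x_2 = 340; center_y_2 = 136; radius_2 = 56; px1_3 = 292; py1_3 = 196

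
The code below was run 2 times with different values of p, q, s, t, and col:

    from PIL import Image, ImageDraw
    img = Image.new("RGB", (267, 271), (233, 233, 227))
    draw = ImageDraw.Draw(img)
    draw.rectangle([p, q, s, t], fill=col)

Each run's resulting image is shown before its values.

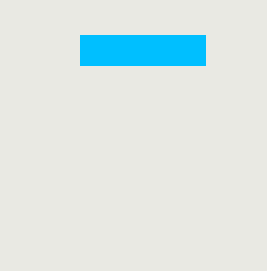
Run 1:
p = 80
q = 35
s = 205
t = 65
col = 'deepskyblue'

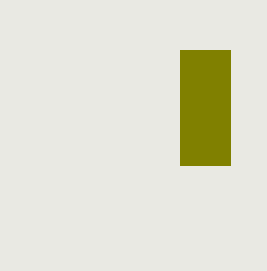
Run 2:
p = 180
q = 50
s = 230
t = 165
col = 'olive'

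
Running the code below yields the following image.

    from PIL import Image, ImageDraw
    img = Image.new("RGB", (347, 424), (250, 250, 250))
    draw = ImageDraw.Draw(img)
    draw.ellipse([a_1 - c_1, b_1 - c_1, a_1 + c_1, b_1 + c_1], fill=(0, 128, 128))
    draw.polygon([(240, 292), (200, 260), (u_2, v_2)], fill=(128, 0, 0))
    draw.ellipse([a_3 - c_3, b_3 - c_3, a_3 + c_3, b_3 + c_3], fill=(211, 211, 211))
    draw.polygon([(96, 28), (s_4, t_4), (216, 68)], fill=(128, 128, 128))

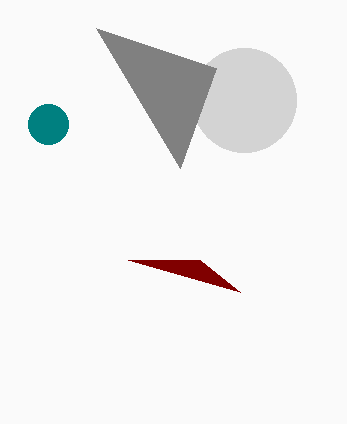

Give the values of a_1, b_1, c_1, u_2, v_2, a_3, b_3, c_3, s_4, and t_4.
a_1 = 48, b_1 = 124, c_1 = 20, u_2 = 128, v_2 = 260, a_3 = 244, b_3 = 100, c_3 = 52, s_4 = 180, t_4 = 168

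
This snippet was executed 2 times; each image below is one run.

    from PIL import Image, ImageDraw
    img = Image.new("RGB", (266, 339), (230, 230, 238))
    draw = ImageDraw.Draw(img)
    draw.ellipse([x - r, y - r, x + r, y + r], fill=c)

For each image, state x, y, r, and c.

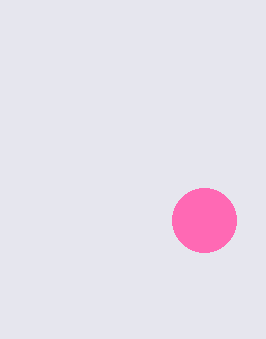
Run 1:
x = 204, y = 220, r = 32, c = 'hotpink'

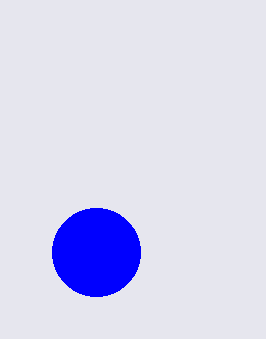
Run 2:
x = 96, y = 252, r = 44, c = 'blue'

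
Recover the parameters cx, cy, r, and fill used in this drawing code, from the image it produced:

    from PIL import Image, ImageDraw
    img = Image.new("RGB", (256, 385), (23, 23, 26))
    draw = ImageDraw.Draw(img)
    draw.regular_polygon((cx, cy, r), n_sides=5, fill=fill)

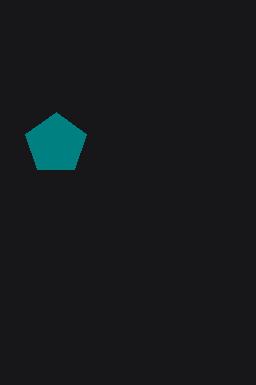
cx = 56, cy = 144, r = 32, fill = 'teal'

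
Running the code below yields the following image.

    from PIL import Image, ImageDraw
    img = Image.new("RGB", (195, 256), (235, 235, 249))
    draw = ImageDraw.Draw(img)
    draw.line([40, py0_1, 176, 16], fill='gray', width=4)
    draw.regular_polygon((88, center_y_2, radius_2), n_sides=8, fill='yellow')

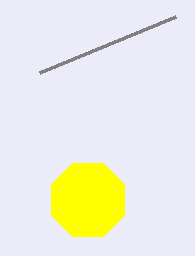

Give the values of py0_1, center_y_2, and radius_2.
py0_1 = 72; center_y_2 = 200; radius_2 = 40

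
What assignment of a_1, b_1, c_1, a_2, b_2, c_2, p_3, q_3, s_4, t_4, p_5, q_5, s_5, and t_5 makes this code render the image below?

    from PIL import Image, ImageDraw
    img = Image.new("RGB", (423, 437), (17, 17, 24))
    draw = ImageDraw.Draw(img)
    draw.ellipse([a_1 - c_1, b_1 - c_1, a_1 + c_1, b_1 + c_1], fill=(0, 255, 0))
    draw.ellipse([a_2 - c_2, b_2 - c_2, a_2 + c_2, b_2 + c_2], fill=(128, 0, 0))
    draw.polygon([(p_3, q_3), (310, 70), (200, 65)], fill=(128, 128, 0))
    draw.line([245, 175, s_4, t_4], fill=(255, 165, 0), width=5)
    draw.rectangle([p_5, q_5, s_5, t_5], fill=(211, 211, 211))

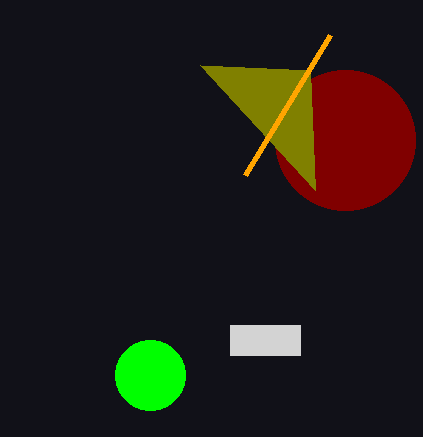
a_1 = 150
b_1 = 375
c_1 = 35
a_2 = 345
b_2 = 140
c_2 = 70
p_3 = 315
q_3 = 190
s_4 = 330
t_4 = 35
p_5 = 230
q_5 = 325
s_5 = 300
t_5 = 355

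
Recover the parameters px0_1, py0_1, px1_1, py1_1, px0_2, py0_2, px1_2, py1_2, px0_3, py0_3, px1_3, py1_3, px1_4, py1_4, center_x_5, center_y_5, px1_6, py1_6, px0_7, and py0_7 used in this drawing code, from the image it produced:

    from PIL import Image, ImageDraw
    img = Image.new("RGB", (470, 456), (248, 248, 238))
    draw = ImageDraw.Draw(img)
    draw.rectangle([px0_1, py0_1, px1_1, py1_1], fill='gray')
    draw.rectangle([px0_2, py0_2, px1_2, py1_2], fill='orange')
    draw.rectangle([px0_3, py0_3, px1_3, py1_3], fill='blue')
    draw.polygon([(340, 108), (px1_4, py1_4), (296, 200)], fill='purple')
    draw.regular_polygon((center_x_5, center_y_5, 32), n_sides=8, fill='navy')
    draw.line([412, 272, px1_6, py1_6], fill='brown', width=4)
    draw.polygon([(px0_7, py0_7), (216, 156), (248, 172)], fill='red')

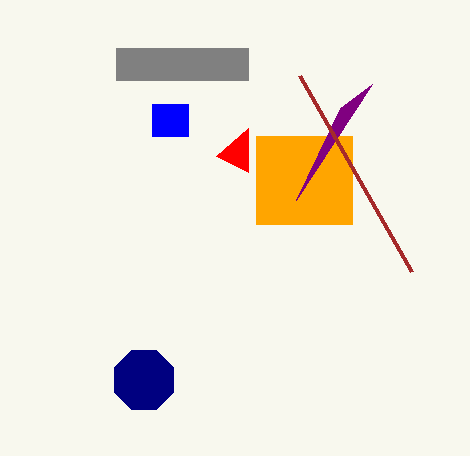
px0_1 = 116
py0_1 = 48
px1_1 = 248
py1_1 = 80
px0_2 = 256
py0_2 = 136
px1_2 = 352
py1_2 = 224
px0_3 = 152
py0_3 = 104
px1_3 = 188
py1_3 = 136
px1_4 = 372
py1_4 = 84
center_x_5 = 144
center_y_5 = 380
px1_6 = 300
py1_6 = 76
px0_7 = 248
py0_7 = 128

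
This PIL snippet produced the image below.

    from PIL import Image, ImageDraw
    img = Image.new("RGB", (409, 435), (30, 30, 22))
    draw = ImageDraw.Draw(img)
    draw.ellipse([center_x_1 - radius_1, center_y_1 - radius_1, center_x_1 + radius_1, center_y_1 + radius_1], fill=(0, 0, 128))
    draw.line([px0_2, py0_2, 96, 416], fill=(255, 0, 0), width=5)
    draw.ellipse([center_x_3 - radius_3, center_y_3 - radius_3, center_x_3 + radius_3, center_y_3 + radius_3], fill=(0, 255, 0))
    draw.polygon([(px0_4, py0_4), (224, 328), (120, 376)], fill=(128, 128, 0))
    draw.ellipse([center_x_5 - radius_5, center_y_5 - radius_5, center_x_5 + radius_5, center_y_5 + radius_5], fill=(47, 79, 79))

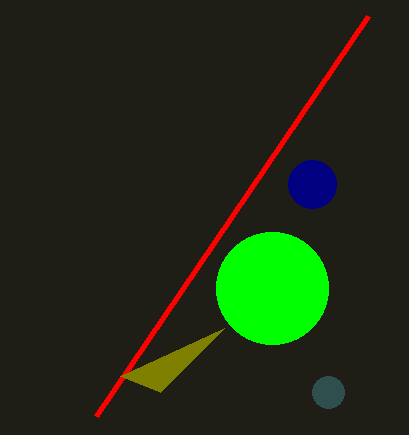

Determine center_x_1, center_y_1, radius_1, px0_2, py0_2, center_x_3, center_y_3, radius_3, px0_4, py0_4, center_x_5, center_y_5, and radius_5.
center_x_1 = 312; center_y_1 = 184; radius_1 = 24; px0_2 = 368; py0_2 = 16; center_x_3 = 272; center_y_3 = 288; radius_3 = 56; px0_4 = 160; py0_4 = 392; center_x_5 = 328; center_y_5 = 392; radius_5 = 16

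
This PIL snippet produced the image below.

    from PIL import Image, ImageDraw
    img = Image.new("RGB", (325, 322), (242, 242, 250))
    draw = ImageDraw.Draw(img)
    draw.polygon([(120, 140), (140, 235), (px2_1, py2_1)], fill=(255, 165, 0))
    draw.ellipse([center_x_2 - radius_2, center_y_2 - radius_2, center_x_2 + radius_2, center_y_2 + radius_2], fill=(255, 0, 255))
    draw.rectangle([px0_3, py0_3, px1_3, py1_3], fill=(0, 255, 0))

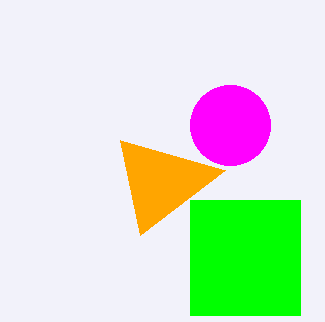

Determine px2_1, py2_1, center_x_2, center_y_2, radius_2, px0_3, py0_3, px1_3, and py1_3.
px2_1 = 225; py2_1 = 170; center_x_2 = 230; center_y_2 = 125; radius_2 = 40; px0_3 = 190; py0_3 = 200; px1_3 = 300; py1_3 = 315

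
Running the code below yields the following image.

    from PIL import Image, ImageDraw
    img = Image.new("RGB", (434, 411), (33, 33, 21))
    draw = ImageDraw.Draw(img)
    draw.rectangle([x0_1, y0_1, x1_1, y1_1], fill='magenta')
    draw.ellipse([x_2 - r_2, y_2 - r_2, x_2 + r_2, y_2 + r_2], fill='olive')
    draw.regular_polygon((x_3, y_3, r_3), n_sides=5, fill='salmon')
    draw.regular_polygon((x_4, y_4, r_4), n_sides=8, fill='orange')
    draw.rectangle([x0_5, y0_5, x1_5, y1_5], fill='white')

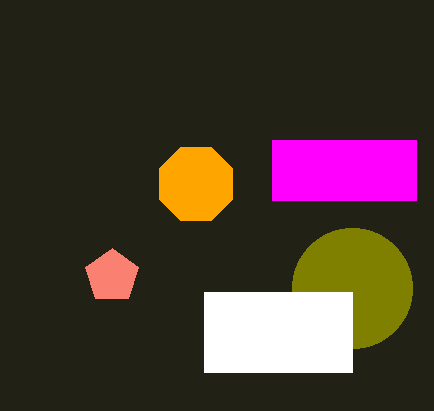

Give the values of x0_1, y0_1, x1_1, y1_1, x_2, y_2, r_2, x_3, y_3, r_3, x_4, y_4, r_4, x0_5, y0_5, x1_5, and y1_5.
x0_1 = 272
y0_1 = 140
x1_1 = 416
y1_1 = 200
x_2 = 352
y_2 = 288
r_2 = 60
x_3 = 112
y_3 = 276
r_3 = 28
x_4 = 196
y_4 = 184
r_4 = 40
x0_5 = 204
y0_5 = 292
x1_5 = 352
y1_5 = 372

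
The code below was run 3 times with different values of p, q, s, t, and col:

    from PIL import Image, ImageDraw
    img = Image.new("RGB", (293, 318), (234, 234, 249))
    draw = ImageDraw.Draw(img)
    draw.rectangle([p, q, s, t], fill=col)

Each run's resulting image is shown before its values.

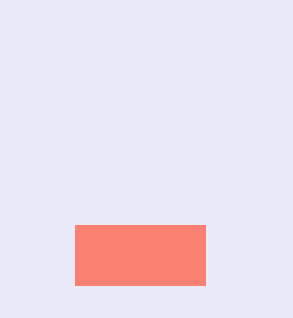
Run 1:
p = 75, q = 225, s = 205, t = 285, col = 'salmon'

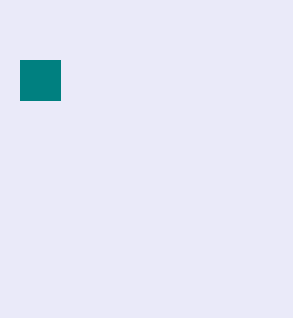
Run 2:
p = 20
q = 60
s = 60
t = 100
col = 'teal'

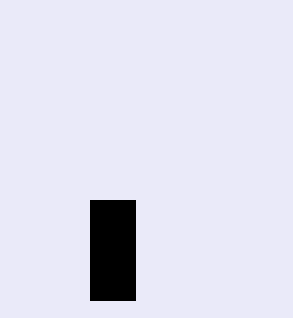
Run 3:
p = 90
q = 200
s = 135
t = 300
col = 'black'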